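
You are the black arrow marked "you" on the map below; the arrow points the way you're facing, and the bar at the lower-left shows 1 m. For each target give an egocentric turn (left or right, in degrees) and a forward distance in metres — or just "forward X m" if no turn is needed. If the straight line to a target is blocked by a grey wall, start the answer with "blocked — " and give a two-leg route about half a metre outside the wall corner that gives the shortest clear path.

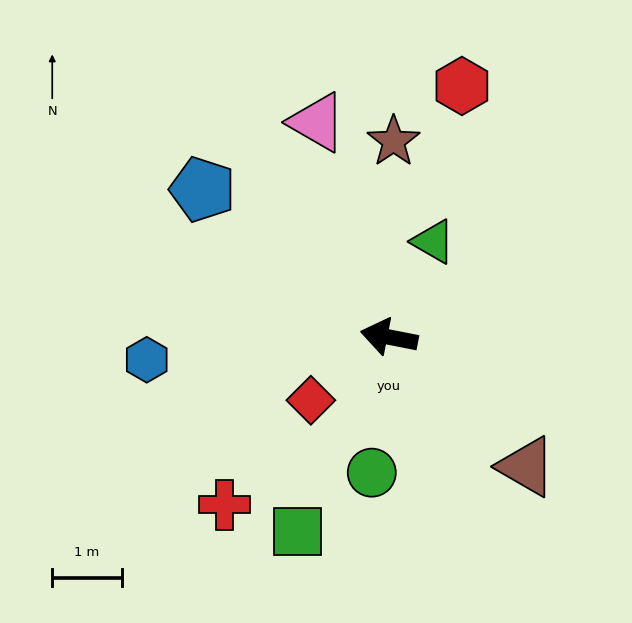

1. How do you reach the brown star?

turn right 80°, forward 2.8 m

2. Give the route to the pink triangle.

turn right 60°, forward 3.3 m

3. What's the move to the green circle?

turn left 94°, forward 2.0 m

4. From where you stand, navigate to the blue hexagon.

turn left 16°, forward 3.5 m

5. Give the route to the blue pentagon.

turn right 27°, forward 3.4 m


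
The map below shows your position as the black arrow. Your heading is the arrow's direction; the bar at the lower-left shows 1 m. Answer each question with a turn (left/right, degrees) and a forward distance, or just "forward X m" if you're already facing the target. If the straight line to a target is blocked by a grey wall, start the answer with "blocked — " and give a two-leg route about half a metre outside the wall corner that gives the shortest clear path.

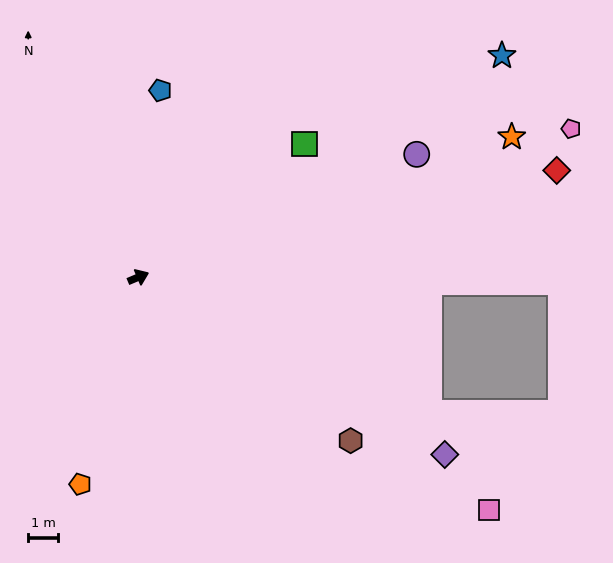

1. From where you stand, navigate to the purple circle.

forward 10.2 m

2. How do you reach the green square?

turn left 16°, forward 7.1 m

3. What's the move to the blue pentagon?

turn left 60°, forward 6.3 m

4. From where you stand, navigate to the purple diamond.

turn right 53°, forward 11.9 m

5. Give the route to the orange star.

turn right 2°, forward 13.4 m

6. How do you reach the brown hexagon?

turn right 60°, forward 9.0 m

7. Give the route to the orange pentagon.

turn right 129°, forward 7.2 m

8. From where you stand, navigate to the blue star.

turn left 9°, forward 14.3 m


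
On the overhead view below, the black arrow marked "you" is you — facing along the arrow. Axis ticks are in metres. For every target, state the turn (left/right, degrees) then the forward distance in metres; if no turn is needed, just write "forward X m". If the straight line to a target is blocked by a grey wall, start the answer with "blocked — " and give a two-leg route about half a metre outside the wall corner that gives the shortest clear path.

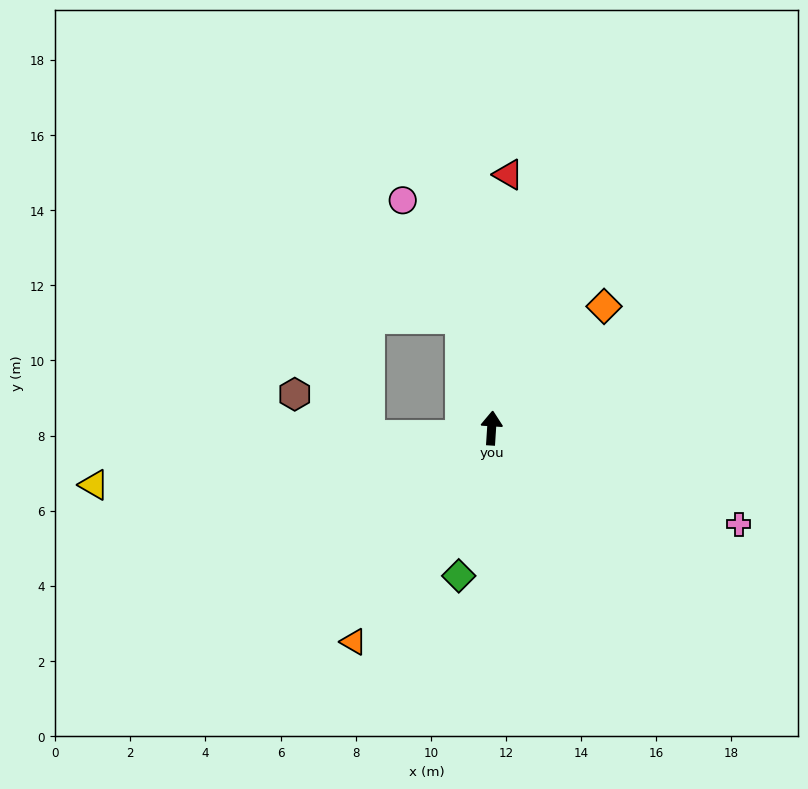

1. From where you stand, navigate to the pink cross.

turn right 108°, forward 7.1 m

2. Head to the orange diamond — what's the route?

turn right 39°, forward 4.4 m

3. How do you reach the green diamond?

turn left 171°, forward 4.0 m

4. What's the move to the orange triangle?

turn left 151°, forward 6.8 m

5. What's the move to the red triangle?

forward 6.8 m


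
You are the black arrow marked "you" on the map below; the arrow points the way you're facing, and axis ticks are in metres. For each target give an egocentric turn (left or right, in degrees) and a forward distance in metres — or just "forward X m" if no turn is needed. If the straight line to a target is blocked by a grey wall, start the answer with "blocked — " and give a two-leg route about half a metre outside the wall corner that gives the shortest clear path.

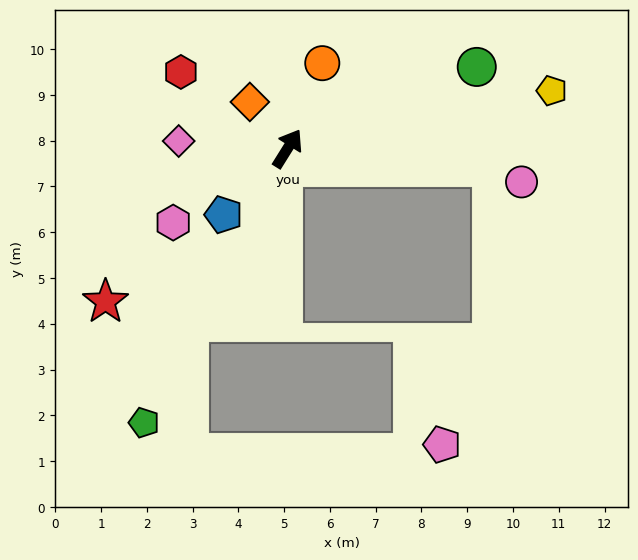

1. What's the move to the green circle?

turn right 35°, forward 4.5 m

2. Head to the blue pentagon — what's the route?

turn left 168°, forward 2.0 m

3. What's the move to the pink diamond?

turn left 118°, forward 2.4 m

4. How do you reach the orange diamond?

turn left 71°, forward 1.3 m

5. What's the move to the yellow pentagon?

turn right 46°, forward 5.9 m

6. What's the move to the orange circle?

turn left 10°, forward 2.0 m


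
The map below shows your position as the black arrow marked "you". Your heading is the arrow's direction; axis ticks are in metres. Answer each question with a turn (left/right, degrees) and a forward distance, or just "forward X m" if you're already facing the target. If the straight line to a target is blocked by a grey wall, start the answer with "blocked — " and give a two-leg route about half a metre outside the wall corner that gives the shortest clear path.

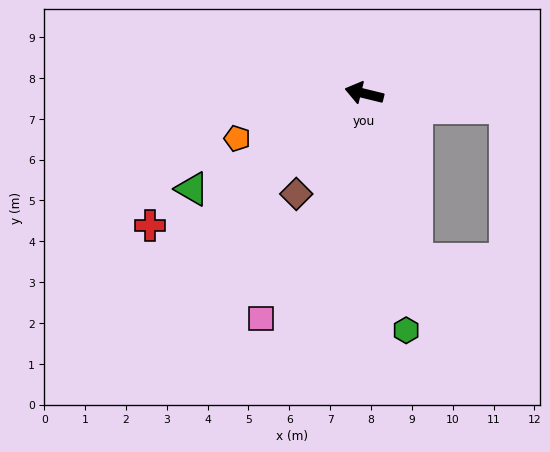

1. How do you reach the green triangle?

turn left 43°, forward 4.8 m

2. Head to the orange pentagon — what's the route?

turn left 33°, forward 3.3 m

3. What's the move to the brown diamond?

turn left 70°, forward 3.0 m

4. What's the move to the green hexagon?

turn left 114°, forward 5.9 m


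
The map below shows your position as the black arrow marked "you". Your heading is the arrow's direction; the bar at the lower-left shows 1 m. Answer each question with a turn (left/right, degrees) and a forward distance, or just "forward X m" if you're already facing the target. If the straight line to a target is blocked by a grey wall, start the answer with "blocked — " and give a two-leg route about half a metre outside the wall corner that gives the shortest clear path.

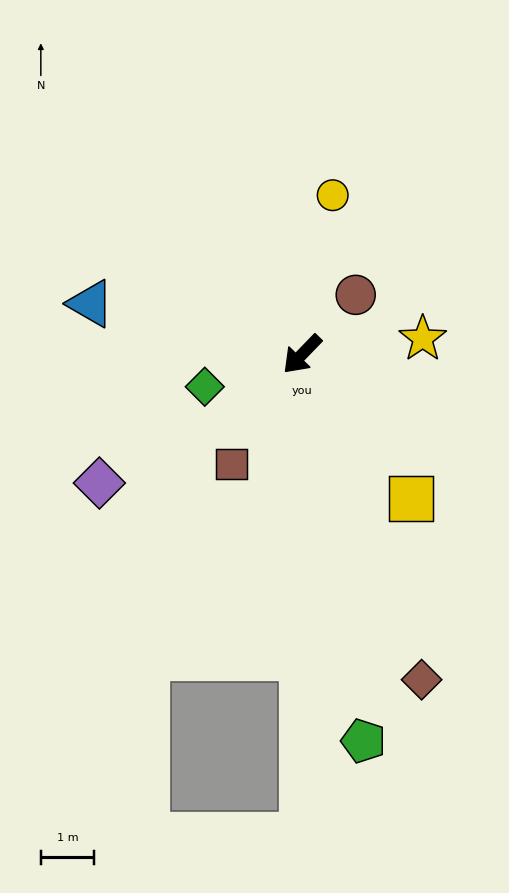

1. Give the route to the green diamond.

turn right 28°, forward 1.9 m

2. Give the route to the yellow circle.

turn right 147°, forward 3.1 m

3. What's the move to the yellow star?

turn left 141°, forward 2.3 m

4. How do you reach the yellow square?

turn left 81°, forward 3.4 m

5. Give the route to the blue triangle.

turn right 59°, forward 4.1 m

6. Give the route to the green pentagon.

turn left 53°, forward 7.4 m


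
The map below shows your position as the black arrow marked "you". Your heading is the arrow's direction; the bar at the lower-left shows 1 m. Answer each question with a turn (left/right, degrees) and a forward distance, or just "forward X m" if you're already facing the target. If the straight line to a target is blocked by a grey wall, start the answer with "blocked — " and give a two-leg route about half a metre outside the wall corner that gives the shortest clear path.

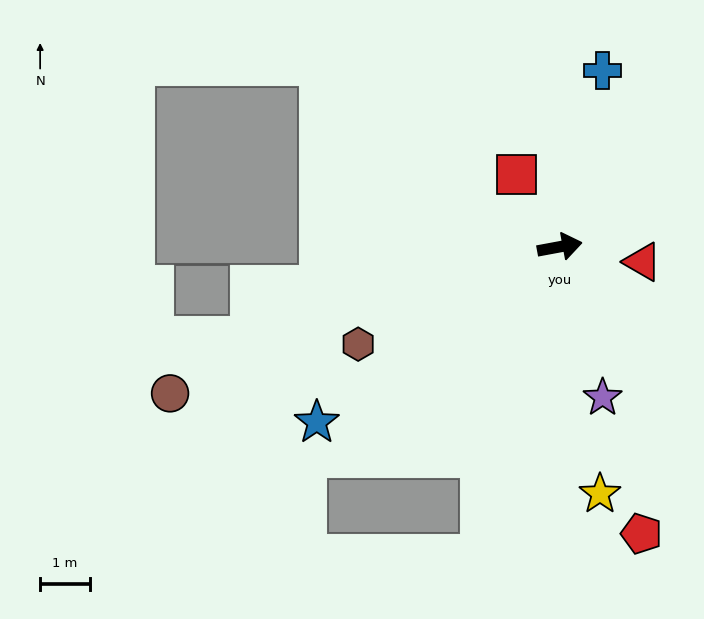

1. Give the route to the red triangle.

turn right 21°, forward 1.7 m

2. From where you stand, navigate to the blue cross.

turn left 66°, forward 3.7 m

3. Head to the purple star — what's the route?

turn right 85°, forward 3.2 m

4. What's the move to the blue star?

turn right 155°, forward 6.1 m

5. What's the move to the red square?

turn left 110°, forward 1.7 m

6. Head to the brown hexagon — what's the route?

turn right 165°, forward 4.5 m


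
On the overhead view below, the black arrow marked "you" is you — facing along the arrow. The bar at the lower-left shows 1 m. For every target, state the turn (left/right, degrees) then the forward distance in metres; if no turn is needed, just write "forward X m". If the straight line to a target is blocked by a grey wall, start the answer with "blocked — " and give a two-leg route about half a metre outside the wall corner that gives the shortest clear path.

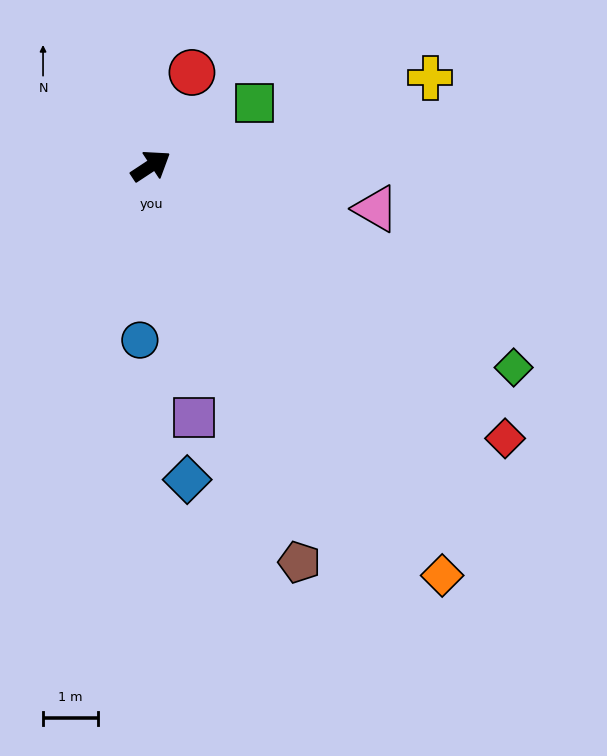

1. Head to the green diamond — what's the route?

turn right 62°, forward 7.6 m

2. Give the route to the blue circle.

turn right 127°, forward 3.2 m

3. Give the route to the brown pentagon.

turn right 103°, forward 7.7 m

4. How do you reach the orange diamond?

turn right 88°, forward 9.2 m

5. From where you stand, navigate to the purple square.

turn right 114°, forward 4.7 m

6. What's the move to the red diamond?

turn right 71°, forward 8.2 m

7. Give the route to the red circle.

turn left 33°, forward 1.9 m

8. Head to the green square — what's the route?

turn right 2°, forward 2.2 m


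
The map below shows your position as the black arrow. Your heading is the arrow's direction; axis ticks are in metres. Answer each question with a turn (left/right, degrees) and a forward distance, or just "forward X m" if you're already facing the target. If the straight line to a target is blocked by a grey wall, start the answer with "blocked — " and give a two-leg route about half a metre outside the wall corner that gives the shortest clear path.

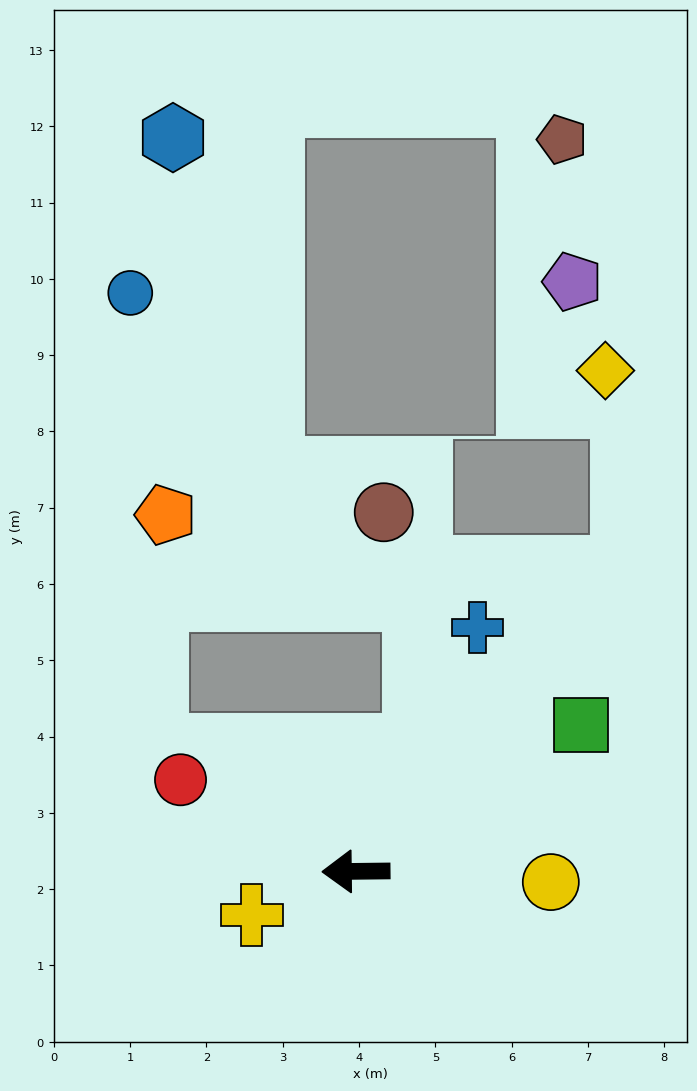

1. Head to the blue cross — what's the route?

turn right 117°, forward 3.6 m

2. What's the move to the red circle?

turn right 28°, forward 2.6 m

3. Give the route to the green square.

turn right 148°, forward 3.5 m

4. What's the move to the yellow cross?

turn left 22°, forward 1.5 m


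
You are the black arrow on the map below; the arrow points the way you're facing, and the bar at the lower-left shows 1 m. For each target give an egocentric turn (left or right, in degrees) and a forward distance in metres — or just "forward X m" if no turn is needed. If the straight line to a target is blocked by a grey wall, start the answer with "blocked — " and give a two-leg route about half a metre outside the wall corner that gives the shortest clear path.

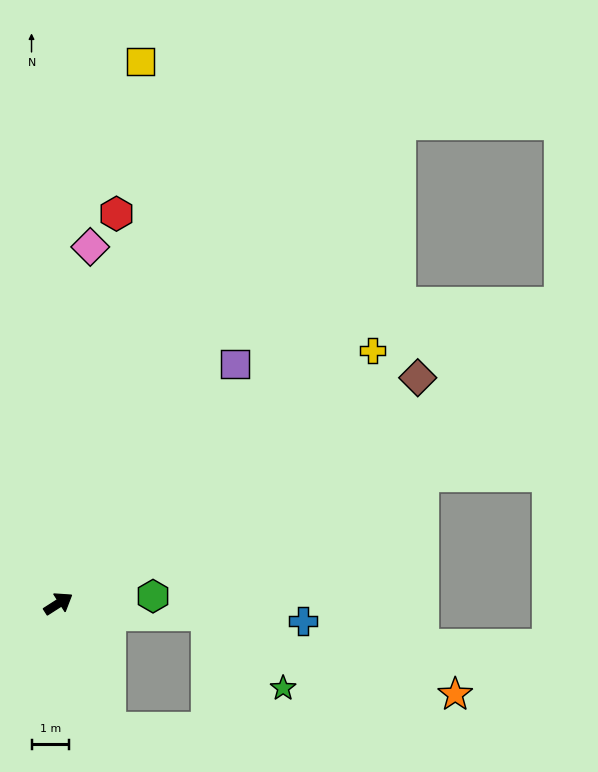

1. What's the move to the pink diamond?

turn left 52°, forward 9.5 m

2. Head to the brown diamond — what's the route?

forward 11.2 m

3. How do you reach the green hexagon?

turn right 28°, forward 2.5 m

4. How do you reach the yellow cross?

turn left 6°, forward 10.7 m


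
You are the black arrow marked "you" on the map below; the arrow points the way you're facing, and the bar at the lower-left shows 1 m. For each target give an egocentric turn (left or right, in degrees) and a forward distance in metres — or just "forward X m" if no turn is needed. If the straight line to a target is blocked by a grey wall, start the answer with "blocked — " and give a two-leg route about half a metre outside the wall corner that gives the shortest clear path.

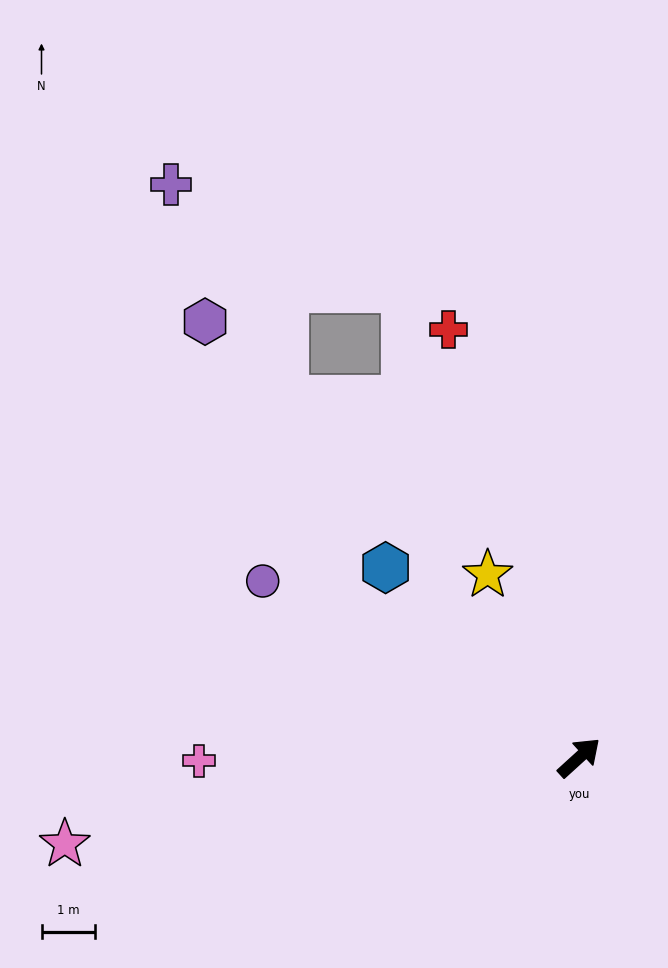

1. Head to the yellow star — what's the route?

turn left 74°, forward 3.8 m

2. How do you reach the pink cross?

turn left 138°, forward 7.1 m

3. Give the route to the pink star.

turn left 147°, forward 9.7 m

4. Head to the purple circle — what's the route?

turn left 109°, forward 6.8 m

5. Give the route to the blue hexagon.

turn left 93°, forward 5.1 m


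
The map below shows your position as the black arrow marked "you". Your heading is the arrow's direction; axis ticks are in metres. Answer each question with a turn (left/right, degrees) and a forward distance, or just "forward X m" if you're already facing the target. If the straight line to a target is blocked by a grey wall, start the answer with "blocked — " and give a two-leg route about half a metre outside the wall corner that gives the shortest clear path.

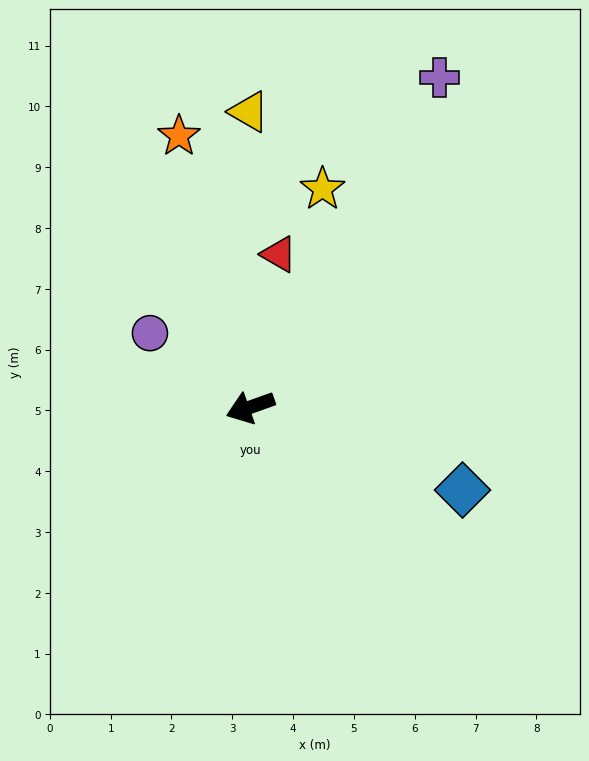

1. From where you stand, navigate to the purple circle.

turn right 56°, forward 2.1 m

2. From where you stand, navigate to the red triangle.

turn right 120°, forward 2.6 m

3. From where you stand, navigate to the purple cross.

turn right 139°, forward 6.2 m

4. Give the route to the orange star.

turn right 95°, forward 4.6 m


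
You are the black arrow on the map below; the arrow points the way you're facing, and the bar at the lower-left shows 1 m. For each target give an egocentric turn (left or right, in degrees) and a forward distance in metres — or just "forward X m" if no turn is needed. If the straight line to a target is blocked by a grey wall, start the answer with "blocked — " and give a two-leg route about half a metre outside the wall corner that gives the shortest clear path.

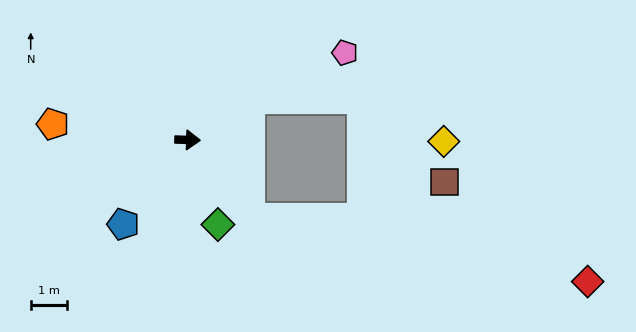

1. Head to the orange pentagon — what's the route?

turn left 175°, forward 3.8 m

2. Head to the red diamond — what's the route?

blocked — turn right 50°, forward 2.8 m, then turn left 41°, forward 9.6 m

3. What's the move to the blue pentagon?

turn right 125°, forward 2.9 m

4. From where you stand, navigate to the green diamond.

turn right 68°, forward 2.5 m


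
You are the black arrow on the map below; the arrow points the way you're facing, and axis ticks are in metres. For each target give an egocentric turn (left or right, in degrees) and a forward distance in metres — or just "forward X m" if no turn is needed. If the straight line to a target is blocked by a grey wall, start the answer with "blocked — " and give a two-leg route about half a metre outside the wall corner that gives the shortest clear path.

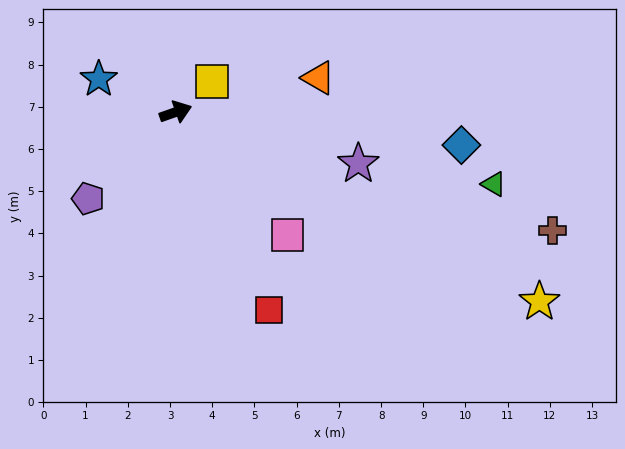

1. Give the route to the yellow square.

turn left 21°, forward 1.1 m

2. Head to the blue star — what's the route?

turn left 137°, forward 2.0 m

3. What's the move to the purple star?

turn right 35°, forward 4.5 m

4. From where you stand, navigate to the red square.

turn right 84°, forward 5.2 m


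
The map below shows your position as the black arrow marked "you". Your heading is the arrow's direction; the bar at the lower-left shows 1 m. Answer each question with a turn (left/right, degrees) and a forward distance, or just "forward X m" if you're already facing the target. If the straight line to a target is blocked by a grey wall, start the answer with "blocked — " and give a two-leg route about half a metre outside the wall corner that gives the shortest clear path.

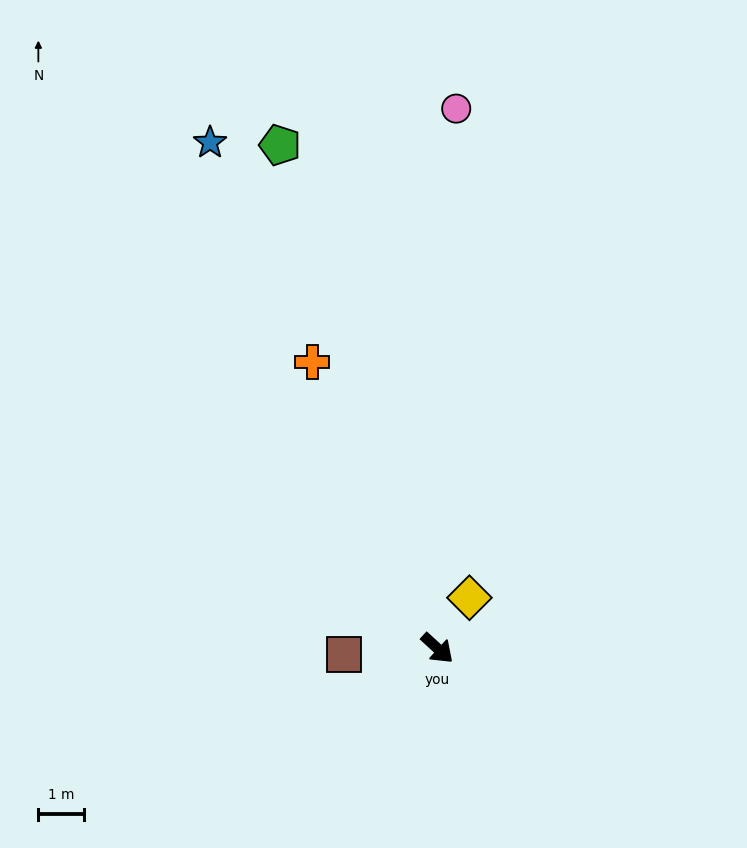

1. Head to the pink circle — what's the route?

turn left 131°, forward 11.8 m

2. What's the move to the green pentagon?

turn left 150°, forward 11.5 m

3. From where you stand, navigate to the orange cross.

turn left 156°, forward 6.8 m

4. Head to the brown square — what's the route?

turn right 134°, forward 2.0 m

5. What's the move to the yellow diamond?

turn left 100°, forward 1.3 m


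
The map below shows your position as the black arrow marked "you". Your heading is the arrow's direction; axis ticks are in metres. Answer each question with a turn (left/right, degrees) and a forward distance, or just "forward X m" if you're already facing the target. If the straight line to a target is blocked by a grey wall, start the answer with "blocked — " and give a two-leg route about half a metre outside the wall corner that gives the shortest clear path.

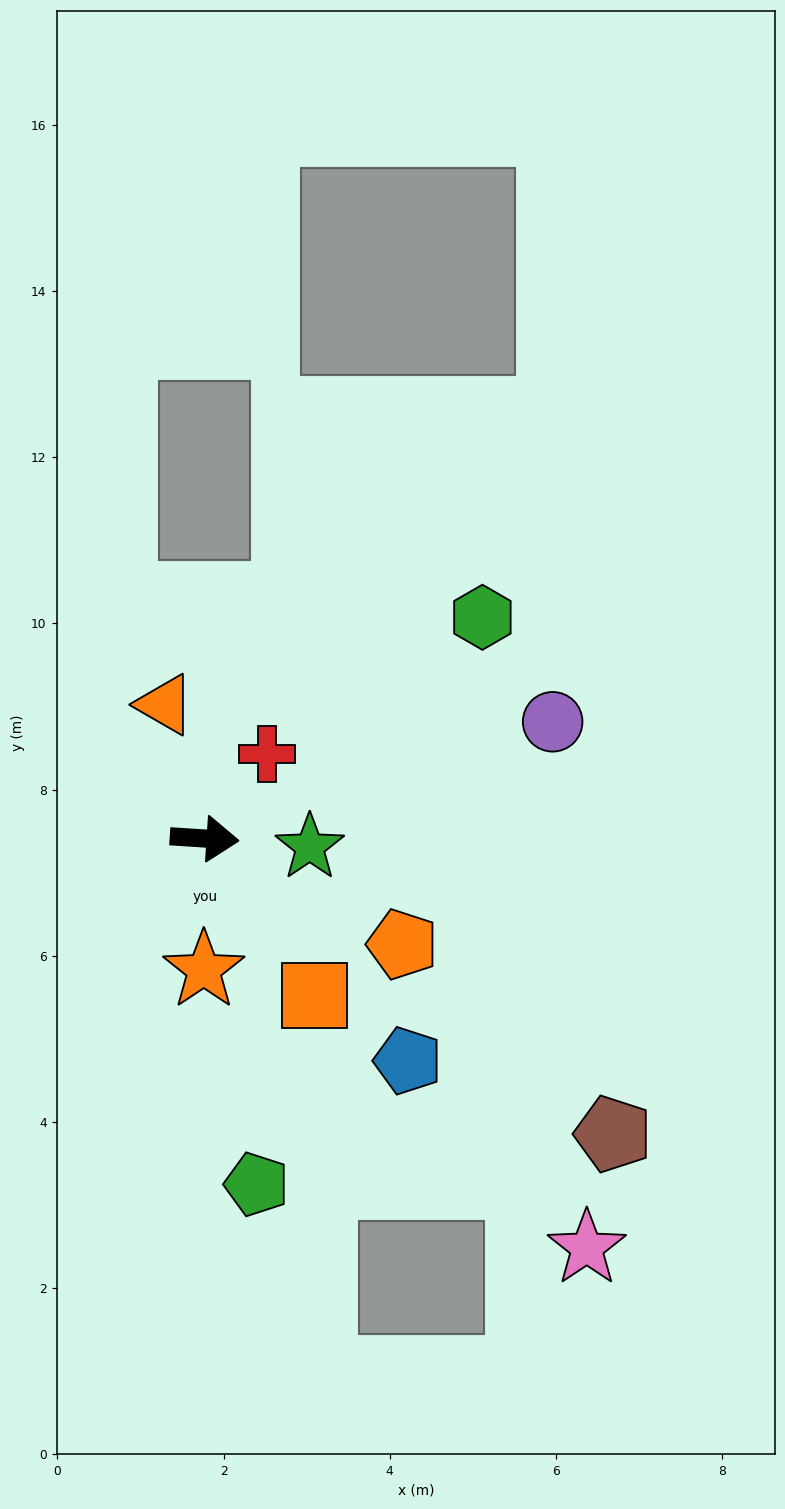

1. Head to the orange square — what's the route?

turn right 51°, forward 2.3 m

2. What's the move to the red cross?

turn left 57°, forward 1.3 m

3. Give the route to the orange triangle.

turn left 110°, forward 1.7 m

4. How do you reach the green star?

forward 1.3 m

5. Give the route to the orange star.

turn right 87°, forward 1.6 m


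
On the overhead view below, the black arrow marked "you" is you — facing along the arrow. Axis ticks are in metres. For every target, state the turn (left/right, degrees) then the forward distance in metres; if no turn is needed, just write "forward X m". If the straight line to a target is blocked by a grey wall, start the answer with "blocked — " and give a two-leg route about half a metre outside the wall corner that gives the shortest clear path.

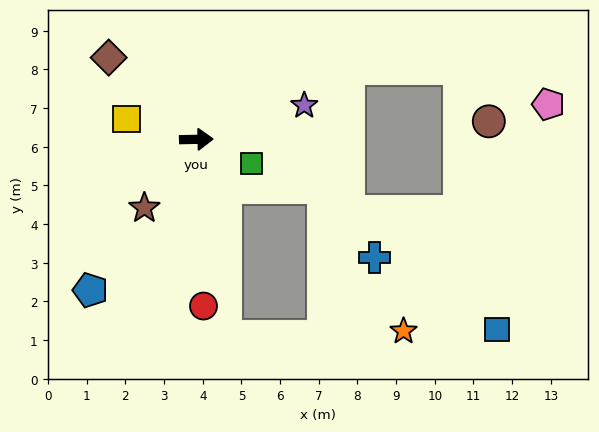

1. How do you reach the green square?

turn right 25°, forward 1.6 m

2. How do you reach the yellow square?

turn left 163°, forward 1.9 m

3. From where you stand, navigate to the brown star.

turn right 128°, forward 2.2 m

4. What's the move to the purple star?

turn left 16°, forward 2.9 m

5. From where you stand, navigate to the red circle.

turn right 89°, forward 4.3 m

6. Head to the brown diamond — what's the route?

turn left 136°, forward 3.1 m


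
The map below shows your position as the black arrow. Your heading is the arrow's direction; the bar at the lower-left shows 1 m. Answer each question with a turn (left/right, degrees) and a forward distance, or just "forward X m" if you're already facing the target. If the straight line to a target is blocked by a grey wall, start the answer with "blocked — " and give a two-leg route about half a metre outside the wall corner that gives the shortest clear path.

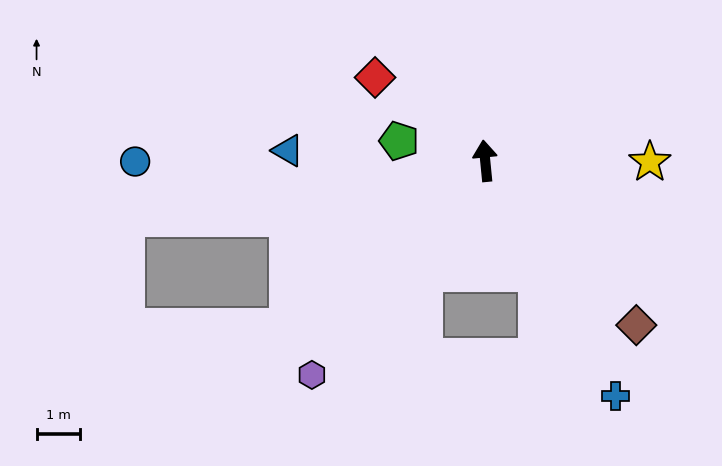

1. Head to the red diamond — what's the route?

turn left 47°, forward 3.2 m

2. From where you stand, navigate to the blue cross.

turn right 157°, forward 6.2 m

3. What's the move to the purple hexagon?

turn left 135°, forward 6.3 m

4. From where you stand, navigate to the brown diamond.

turn right 143°, forward 5.1 m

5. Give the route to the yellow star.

turn right 96°, forward 3.8 m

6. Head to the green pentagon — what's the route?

turn left 71°, forward 2.0 m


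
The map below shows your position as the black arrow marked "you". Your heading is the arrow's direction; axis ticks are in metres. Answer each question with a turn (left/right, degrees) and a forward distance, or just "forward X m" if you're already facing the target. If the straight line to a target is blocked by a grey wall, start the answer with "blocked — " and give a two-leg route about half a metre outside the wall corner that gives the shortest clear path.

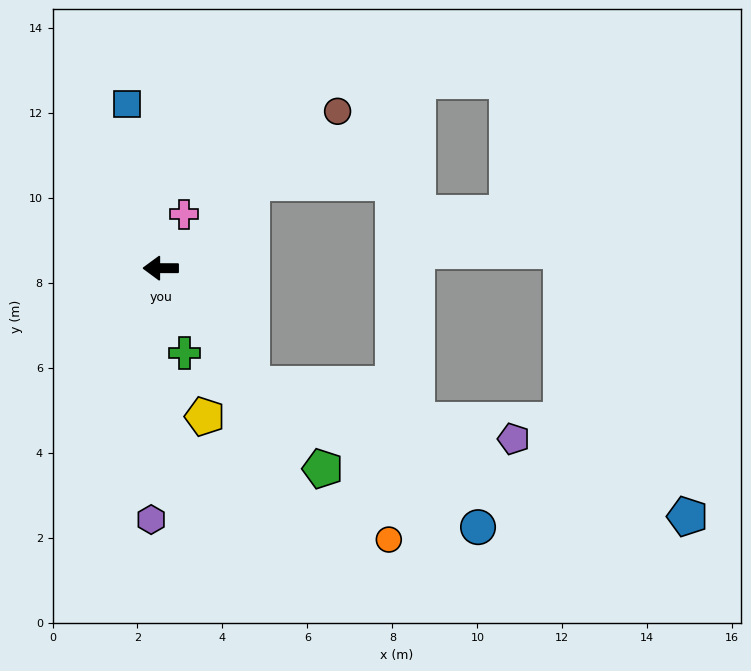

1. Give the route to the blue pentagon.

blocked — turn left 128°, forward 3.5 m, then turn left 35°, forward 10.7 m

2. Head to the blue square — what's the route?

turn right 78°, forward 3.9 m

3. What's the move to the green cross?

turn left 106°, forward 2.1 m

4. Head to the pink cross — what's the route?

turn right 113°, forward 1.4 m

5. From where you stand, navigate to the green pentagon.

turn left 129°, forward 6.1 m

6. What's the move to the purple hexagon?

turn left 88°, forward 5.9 m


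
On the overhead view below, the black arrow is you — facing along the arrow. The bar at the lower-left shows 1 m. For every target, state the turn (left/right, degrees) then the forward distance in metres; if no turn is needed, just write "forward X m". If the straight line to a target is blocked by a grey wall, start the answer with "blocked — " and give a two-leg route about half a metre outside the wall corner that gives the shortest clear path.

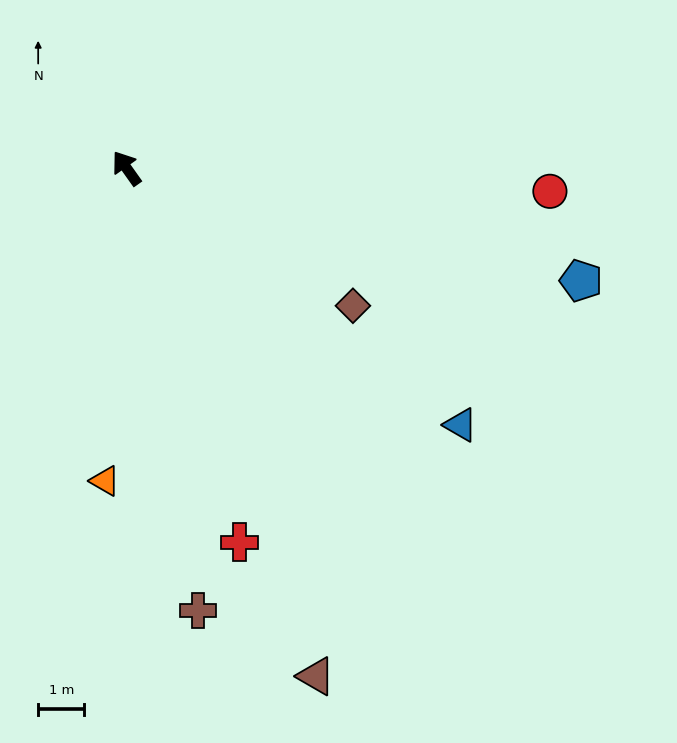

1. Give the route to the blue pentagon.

turn right 139°, forward 10.1 m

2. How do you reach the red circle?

turn right 128°, forward 9.2 m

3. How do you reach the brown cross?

turn left 154°, forward 9.7 m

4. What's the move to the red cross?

turn left 161°, forward 8.5 m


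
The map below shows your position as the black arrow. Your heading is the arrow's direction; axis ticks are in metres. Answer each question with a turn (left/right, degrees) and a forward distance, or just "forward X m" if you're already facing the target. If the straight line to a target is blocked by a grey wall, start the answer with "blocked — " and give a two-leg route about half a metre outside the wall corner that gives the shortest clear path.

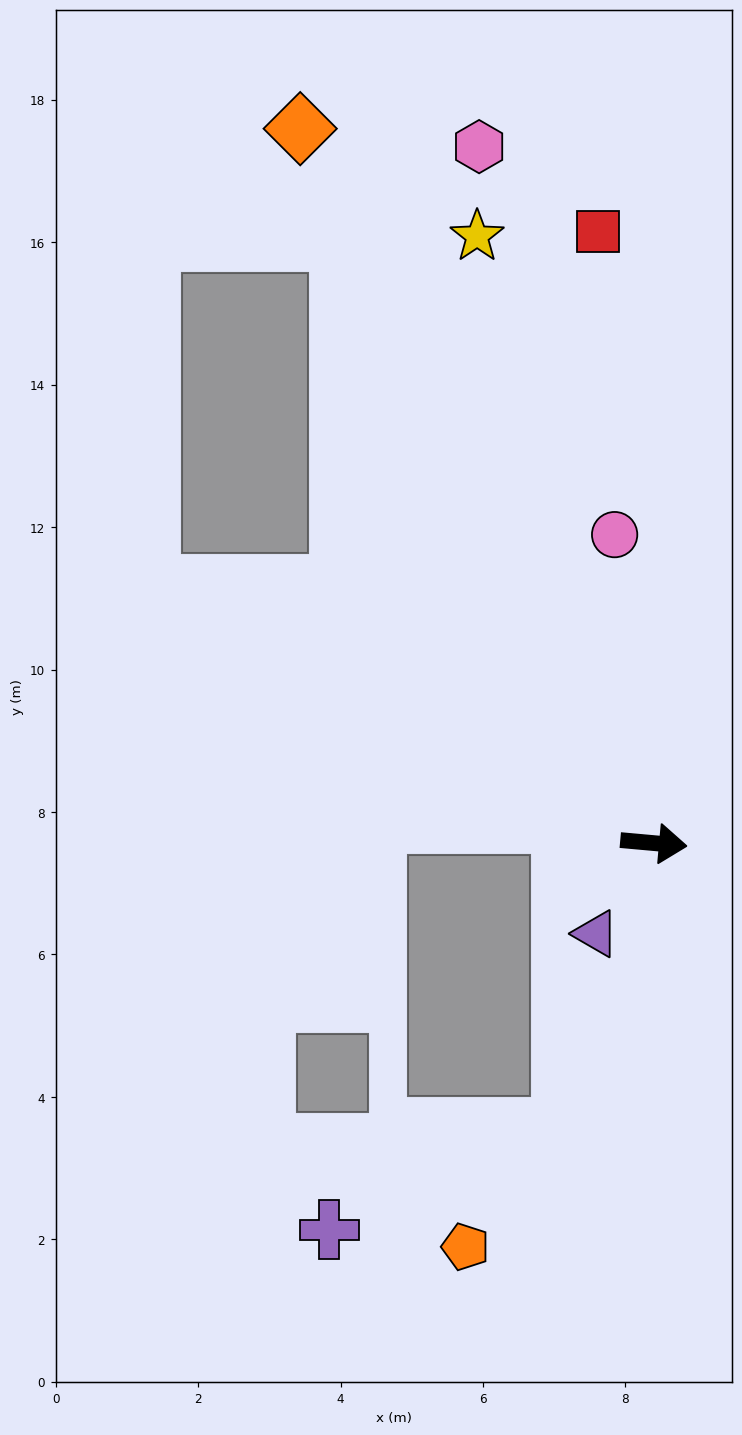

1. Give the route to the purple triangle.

turn right 117°, forward 1.5 m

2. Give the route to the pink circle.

turn left 102°, forward 4.4 m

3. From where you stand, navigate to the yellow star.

turn left 111°, forward 8.9 m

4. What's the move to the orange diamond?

turn left 121°, forward 11.2 m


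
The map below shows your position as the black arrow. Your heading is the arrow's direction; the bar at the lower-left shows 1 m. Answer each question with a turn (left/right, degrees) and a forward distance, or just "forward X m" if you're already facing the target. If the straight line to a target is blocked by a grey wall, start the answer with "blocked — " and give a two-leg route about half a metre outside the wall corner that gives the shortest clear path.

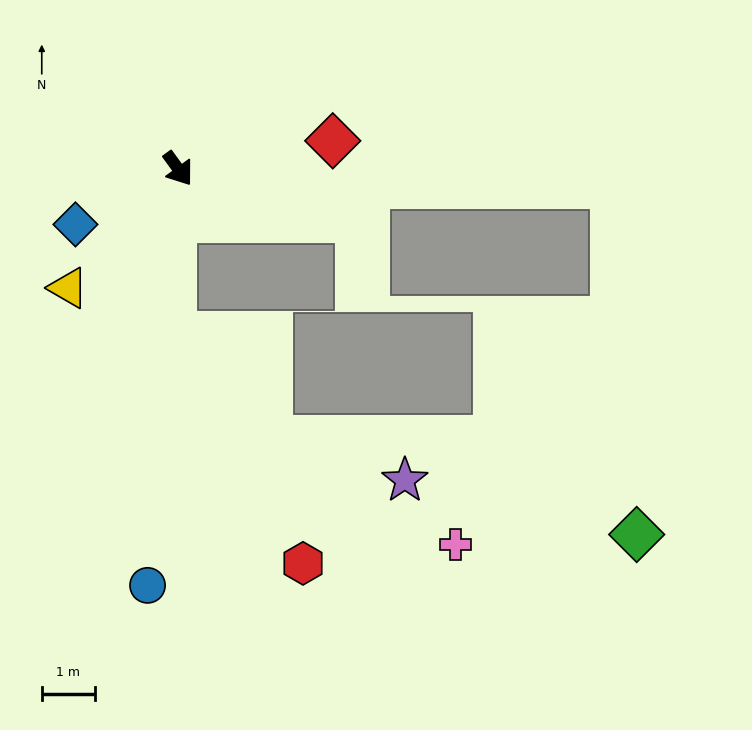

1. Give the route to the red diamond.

turn left 64°, forward 3.0 m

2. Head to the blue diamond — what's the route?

turn right 98°, forward 2.2 m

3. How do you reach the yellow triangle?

turn right 79°, forward 3.1 m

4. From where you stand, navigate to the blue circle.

turn right 40°, forward 7.9 m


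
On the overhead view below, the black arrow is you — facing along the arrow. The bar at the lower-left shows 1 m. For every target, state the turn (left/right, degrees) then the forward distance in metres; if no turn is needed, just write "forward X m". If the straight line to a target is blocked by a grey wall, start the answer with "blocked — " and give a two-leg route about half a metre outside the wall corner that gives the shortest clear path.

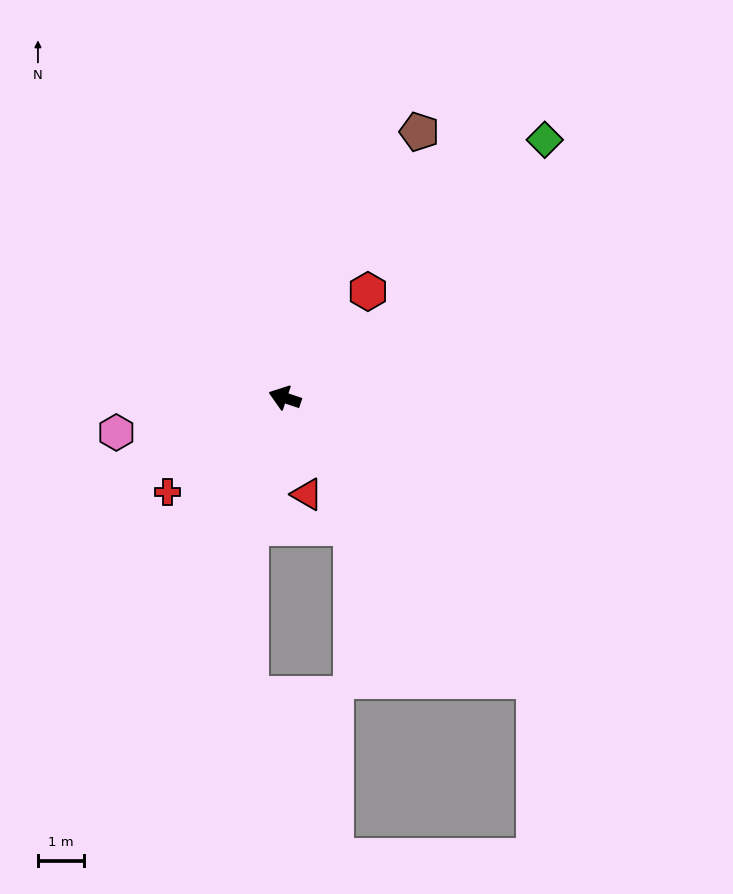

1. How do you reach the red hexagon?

turn right 109°, forward 3.0 m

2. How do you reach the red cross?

turn left 57°, forward 3.3 m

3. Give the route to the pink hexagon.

turn left 30°, forward 3.8 m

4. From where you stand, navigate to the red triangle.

turn left 121°, forward 2.2 m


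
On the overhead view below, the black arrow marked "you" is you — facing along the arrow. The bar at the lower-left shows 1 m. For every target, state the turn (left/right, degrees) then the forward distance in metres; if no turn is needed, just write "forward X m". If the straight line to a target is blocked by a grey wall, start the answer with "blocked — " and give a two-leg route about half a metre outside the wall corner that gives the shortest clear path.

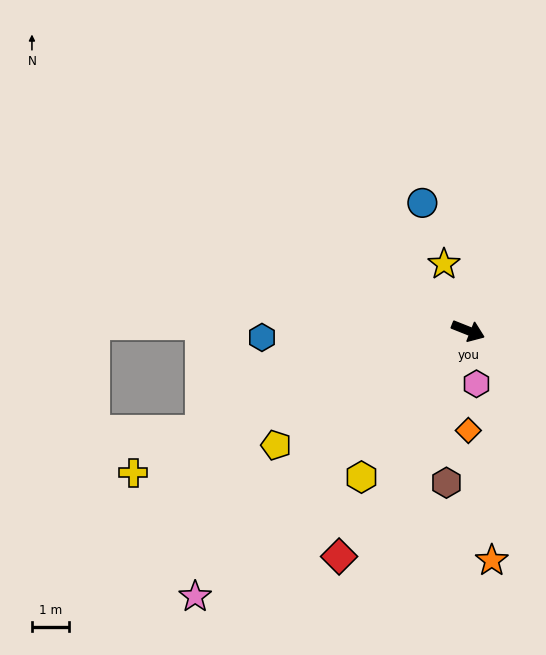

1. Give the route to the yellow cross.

turn right 135°, forward 9.8 m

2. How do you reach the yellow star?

turn left 132°, forward 1.9 m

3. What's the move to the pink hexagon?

turn right 59°, forward 1.4 m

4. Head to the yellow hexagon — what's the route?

turn right 104°, forward 4.9 m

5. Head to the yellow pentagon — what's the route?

turn right 128°, forward 6.0 m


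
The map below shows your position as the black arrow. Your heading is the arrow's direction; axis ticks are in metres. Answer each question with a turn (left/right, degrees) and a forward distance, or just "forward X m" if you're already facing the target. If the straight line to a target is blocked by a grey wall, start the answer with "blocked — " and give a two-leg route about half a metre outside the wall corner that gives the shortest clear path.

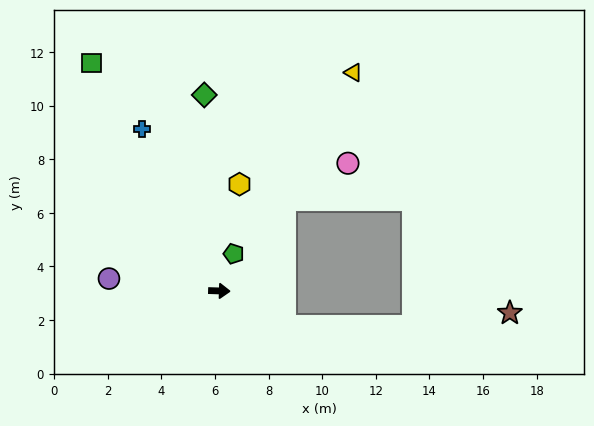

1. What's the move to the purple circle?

turn left 175°, forward 4.1 m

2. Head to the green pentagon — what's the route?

turn left 71°, forward 1.5 m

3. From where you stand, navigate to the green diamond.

turn left 96°, forward 7.3 m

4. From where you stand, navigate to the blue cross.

turn left 117°, forward 6.7 m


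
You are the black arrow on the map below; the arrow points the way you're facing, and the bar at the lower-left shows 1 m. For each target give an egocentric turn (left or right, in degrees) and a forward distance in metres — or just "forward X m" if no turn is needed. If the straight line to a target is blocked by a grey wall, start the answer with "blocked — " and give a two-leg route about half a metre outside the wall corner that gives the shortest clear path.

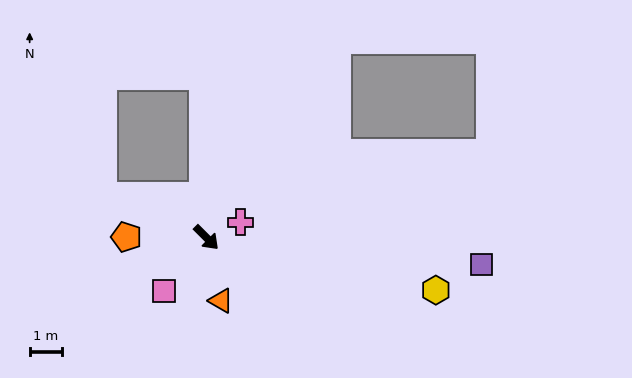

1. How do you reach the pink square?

turn right 83°, forward 2.1 m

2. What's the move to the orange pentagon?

turn right 135°, forward 2.5 m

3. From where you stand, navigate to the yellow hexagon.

turn left 32°, forward 7.3 m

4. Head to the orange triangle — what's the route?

turn right 32°, forward 2.0 m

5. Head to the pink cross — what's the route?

turn left 69°, forward 1.2 m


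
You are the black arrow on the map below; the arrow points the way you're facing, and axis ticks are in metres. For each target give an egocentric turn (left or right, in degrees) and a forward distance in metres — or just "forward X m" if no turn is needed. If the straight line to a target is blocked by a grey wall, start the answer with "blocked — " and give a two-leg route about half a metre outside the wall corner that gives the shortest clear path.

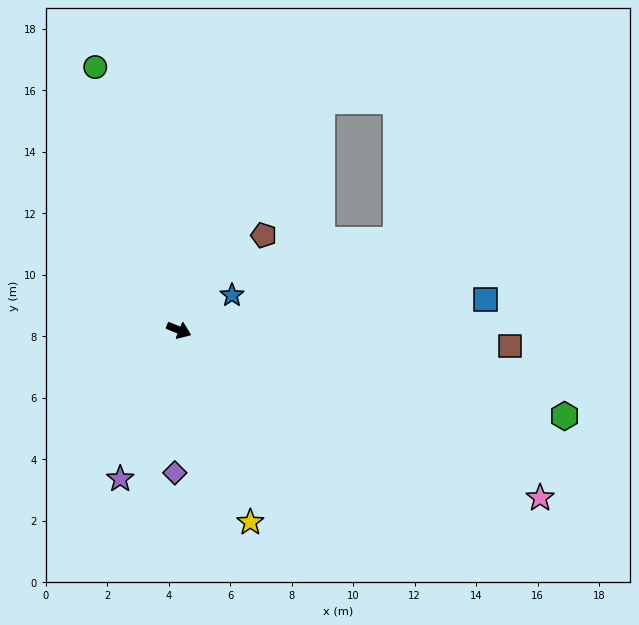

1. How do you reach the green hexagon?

turn left 10°, forward 12.9 m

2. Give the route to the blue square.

turn left 28°, forward 10.0 m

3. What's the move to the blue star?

turn left 56°, forward 2.1 m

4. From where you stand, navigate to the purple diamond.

turn right 69°, forward 4.6 m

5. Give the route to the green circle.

turn left 130°, forward 9.0 m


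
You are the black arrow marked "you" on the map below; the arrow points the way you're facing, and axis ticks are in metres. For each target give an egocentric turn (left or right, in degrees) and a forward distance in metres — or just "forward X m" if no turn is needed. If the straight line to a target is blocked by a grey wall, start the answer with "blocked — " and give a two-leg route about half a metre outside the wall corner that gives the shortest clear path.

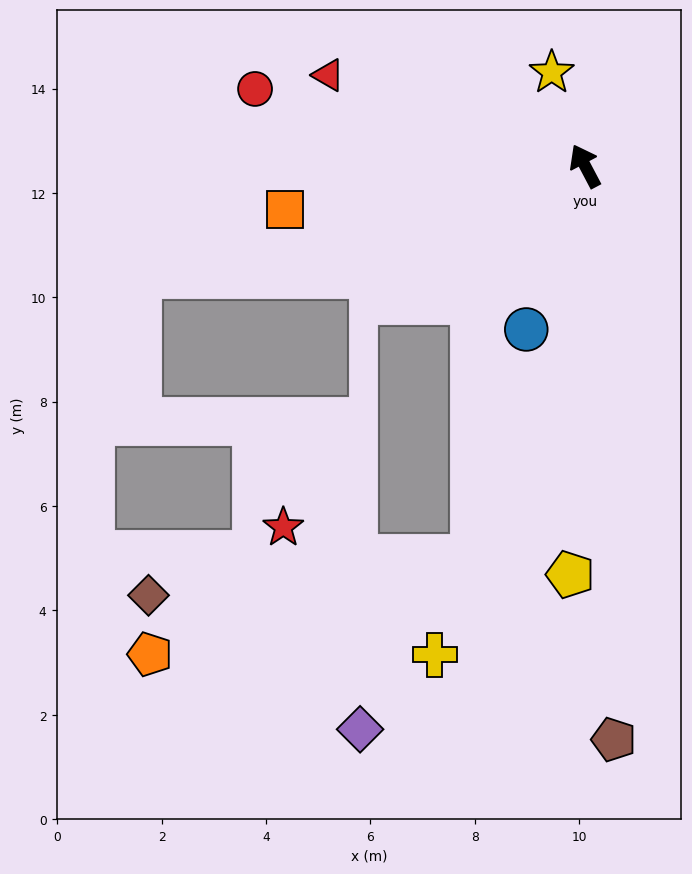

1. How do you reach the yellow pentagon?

turn left 150°, forward 7.8 m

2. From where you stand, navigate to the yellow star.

turn right 8°, forward 1.9 m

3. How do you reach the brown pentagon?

turn left 155°, forward 11.0 m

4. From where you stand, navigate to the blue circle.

turn left 132°, forward 3.3 m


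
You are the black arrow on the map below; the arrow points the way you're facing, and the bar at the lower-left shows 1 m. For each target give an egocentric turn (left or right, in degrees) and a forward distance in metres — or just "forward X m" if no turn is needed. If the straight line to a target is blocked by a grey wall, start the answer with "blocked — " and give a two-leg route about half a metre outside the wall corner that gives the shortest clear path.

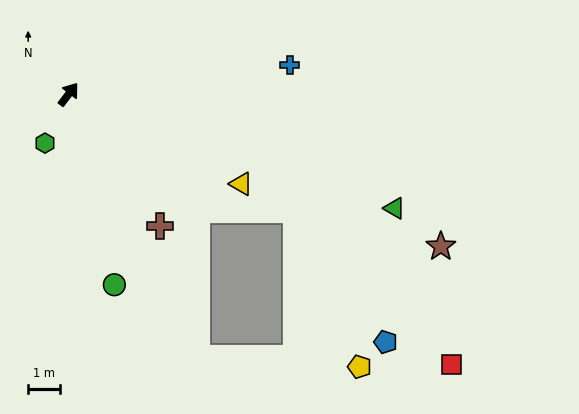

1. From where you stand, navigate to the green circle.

turn right 129°, forward 6.2 m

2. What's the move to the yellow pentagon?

blocked — turn right 117°, forward 9.3 m, then turn left 61°, forward 5.2 m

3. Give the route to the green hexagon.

turn right 169°, forward 1.7 m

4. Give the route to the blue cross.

turn right 45°, forward 7.1 m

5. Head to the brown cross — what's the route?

turn right 108°, forward 5.1 m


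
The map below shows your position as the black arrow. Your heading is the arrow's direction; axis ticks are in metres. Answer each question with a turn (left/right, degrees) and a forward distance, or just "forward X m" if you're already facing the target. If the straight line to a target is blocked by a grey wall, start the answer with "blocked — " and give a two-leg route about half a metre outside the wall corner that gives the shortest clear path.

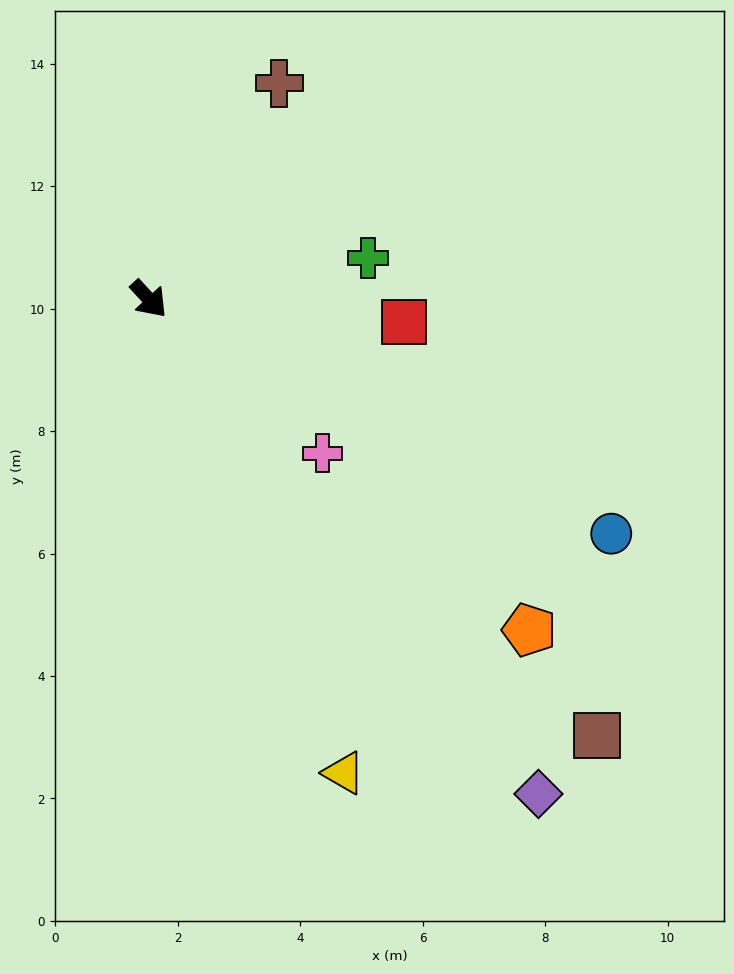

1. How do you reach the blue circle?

turn left 20°, forward 8.5 m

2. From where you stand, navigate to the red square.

turn left 42°, forward 4.2 m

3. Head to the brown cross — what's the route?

turn left 106°, forward 4.1 m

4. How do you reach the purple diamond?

turn right 4°, forward 10.3 m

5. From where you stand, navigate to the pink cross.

turn left 6°, forward 3.8 m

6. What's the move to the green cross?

turn left 58°, forward 3.6 m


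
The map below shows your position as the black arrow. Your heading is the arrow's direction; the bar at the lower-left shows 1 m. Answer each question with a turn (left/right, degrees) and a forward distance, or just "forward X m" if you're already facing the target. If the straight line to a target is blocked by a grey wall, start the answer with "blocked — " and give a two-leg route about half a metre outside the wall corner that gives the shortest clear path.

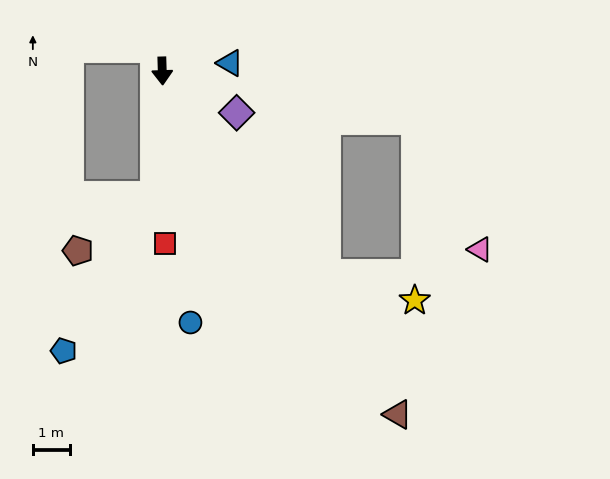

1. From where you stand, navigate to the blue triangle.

turn left 95°, forward 1.9 m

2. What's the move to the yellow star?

blocked — turn left 37°, forward 7.1 m, then turn left 35°, forward 2.5 m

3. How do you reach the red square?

forward 4.7 m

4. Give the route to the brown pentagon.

blocked — turn right 5°, forward 3.4 m, then turn right 52°, forward 2.6 m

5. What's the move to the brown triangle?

turn left 33°, forward 11.3 m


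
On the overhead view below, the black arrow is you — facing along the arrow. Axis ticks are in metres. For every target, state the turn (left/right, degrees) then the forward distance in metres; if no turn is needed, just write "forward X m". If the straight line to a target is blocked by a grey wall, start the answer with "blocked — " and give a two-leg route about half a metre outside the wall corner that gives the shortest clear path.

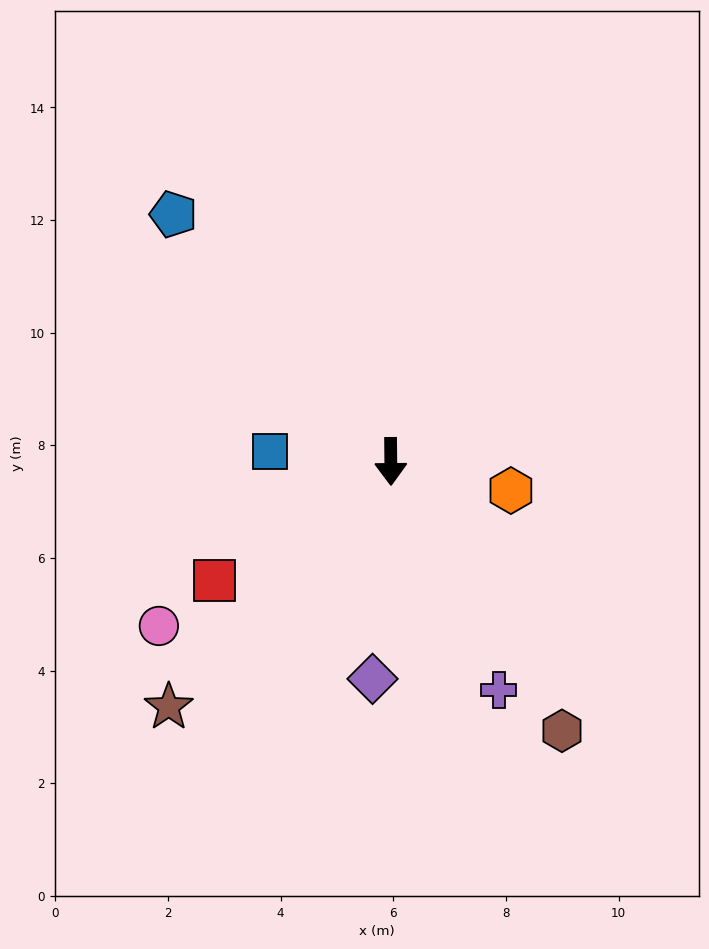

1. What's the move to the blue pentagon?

turn right 139°, forward 5.8 m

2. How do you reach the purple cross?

turn left 25°, forward 4.5 m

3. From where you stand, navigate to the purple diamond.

turn right 5°, forward 3.9 m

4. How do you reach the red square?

turn right 56°, forward 3.8 m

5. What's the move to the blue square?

turn right 95°, forward 2.2 m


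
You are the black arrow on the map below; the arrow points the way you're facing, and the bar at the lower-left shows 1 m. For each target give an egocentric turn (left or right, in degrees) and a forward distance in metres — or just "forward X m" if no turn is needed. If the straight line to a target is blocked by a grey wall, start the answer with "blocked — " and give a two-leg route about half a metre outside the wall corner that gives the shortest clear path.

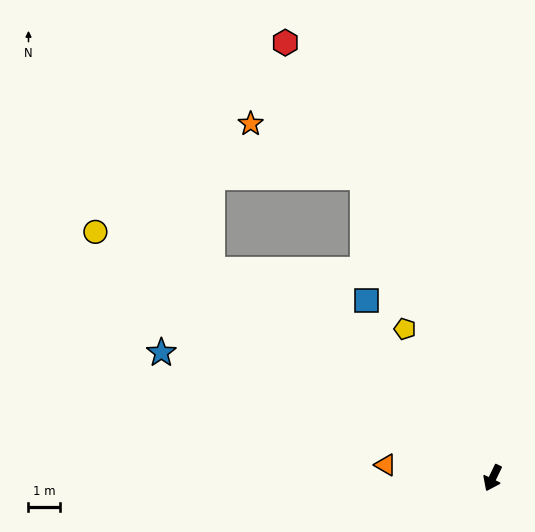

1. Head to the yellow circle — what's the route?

turn right 96°, forward 14.6 m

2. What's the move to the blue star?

turn right 85°, forward 11.1 m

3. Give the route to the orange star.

blocked — turn right 131°, forward 10.3 m, then turn left 42°, forward 3.9 m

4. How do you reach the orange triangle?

turn right 71°, forward 3.4 m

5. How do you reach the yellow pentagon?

turn right 124°, forward 5.4 m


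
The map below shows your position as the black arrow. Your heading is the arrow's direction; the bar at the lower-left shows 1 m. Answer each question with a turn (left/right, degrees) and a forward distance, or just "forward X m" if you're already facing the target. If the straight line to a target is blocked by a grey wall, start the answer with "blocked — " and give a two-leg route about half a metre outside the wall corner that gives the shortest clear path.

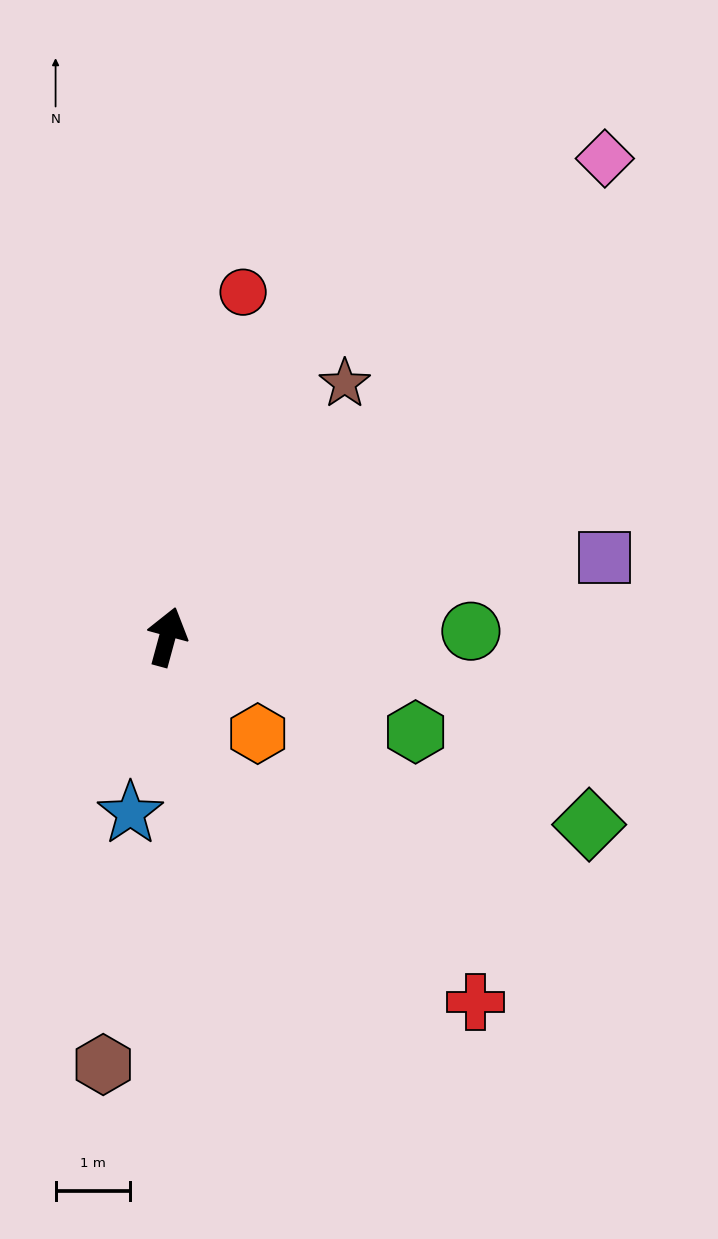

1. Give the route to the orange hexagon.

turn right 122°, forward 1.8 m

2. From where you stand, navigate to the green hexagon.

turn right 96°, forward 3.6 m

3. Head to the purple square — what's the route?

turn right 65°, forward 5.9 m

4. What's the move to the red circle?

turn left 3°, forward 4.7 m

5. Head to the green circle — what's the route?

turn right 74°, forward 4.1 m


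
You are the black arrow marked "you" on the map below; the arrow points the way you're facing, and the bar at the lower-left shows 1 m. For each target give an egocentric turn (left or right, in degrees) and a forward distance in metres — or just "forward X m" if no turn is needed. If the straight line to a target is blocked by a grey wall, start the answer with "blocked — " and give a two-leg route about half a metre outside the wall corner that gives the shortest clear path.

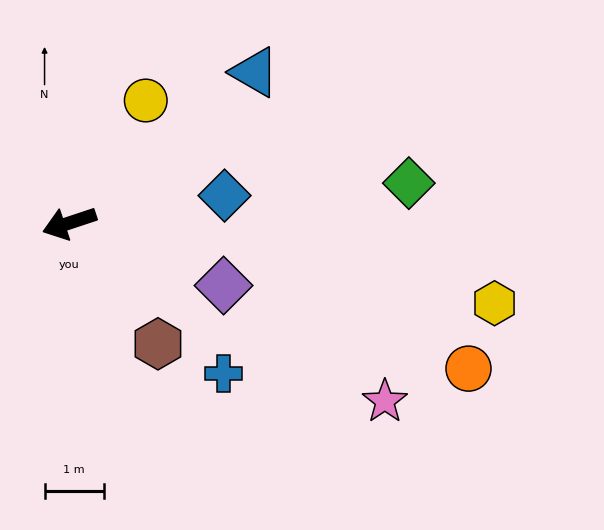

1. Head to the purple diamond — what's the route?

turn left 140°, forward 2.8 m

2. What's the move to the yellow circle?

turn right 140°, forward 2.4 m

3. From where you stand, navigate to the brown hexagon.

turn left 108°, forward 2.5 m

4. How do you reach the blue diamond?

turn left 172°, forward 2.7 m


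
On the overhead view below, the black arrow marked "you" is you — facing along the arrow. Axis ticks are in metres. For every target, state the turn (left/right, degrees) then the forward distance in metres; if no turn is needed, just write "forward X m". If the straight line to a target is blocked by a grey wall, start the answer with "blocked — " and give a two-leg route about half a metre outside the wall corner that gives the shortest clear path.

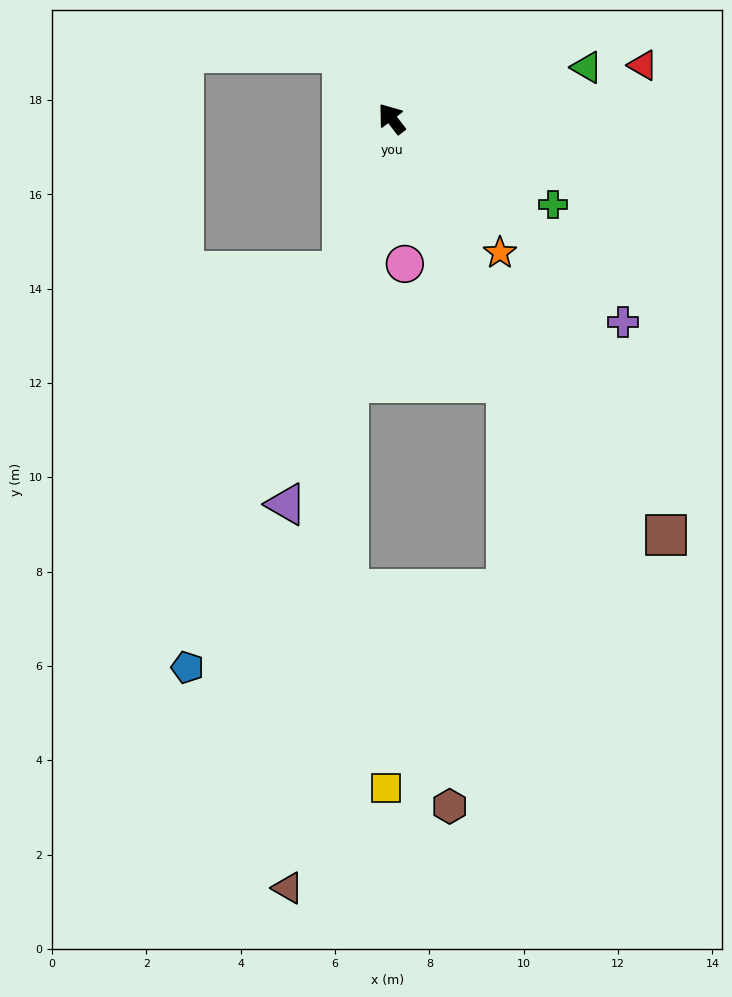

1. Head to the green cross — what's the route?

turn right 156°, forward 3.9 m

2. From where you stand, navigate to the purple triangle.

turn left 127°, forward 8.5 m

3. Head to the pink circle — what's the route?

turn left 148°, forward 3.1 m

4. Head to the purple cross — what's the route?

turn right 169°, forward 6.5 m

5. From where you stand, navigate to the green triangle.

turn right 113°, forward 4.3 m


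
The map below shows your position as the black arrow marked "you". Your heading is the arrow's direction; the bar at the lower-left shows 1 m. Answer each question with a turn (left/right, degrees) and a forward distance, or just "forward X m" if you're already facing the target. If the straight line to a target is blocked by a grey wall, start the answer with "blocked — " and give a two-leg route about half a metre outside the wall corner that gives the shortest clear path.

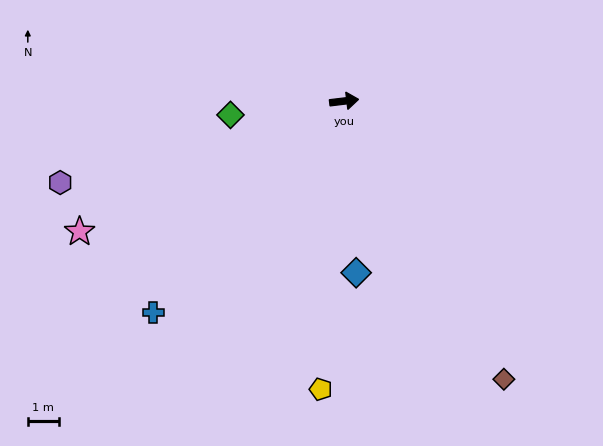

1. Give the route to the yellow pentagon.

turn right 102°, forward 9.3 m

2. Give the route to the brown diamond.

turn right 67°, forward 10.3 m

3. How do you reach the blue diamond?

turn right 93°, forward 5.5 m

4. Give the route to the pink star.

turn right 161°, forward 9.5 m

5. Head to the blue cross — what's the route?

turn right 139°, forward 9.1 m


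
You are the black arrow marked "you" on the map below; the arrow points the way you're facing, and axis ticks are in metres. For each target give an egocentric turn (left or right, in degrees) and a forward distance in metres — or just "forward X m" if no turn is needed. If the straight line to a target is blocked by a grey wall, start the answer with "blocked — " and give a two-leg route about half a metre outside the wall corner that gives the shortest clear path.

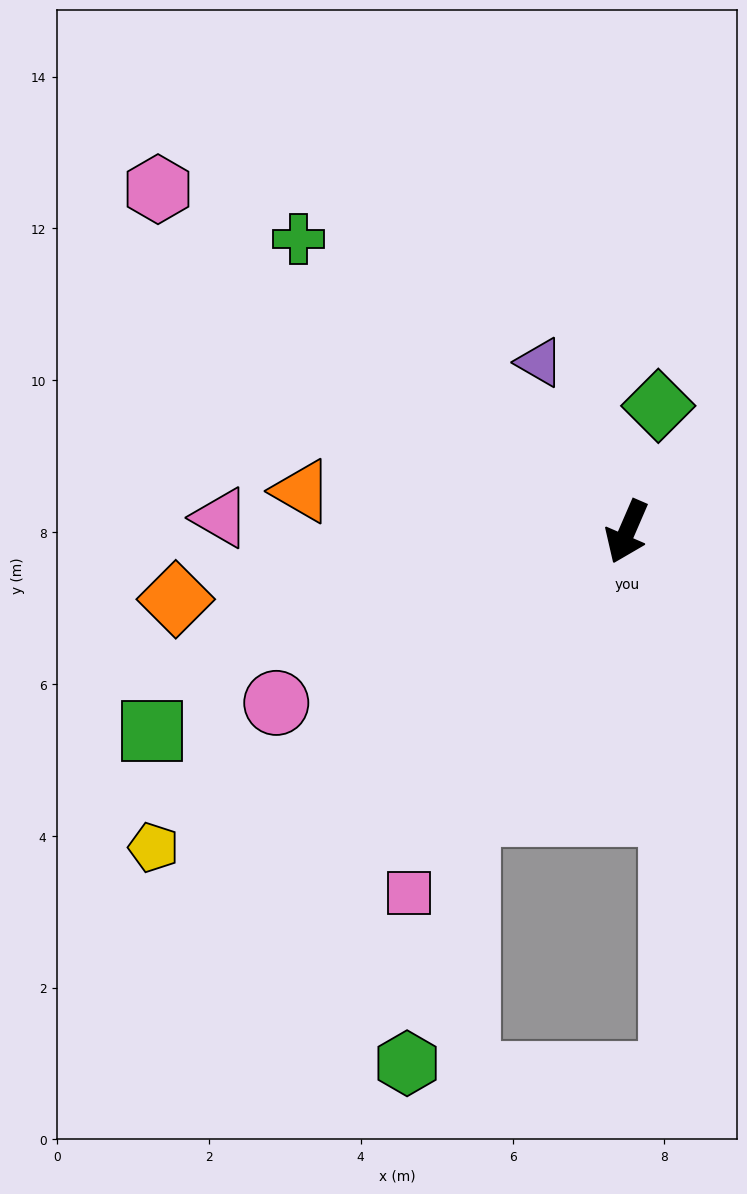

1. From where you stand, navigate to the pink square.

turn right 8°, forward 5.6 m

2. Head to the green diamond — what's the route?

turn right 171°, forward 1.7 m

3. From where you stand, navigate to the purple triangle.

turn right 129°, forward 2.5 m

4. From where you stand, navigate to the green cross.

turn right 108°, forward 5.8 m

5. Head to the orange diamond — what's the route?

turn right 58°, forward 6.0 m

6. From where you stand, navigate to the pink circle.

turn right 41°, forward 5.1 m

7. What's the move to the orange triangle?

turn right 74°, forward 4.3 m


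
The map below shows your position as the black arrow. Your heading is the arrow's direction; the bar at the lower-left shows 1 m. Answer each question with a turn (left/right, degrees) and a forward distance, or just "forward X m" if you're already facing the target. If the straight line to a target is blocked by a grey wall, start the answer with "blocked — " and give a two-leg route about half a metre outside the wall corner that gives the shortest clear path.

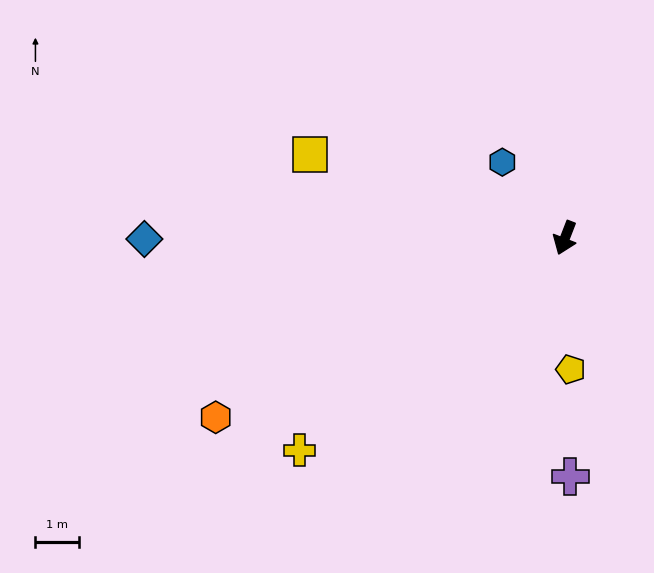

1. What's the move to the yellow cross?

turn right 30°, forward 7.8 m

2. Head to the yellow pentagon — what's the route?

turn left 24°, forward 3.0 m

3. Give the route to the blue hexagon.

turn right 119°, forward 2.2 m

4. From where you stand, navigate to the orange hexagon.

turn right 42°, forward 9.0 m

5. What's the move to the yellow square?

turn right 87°, forward 6.1 m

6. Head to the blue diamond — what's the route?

turn right 69°, forward 9.6 m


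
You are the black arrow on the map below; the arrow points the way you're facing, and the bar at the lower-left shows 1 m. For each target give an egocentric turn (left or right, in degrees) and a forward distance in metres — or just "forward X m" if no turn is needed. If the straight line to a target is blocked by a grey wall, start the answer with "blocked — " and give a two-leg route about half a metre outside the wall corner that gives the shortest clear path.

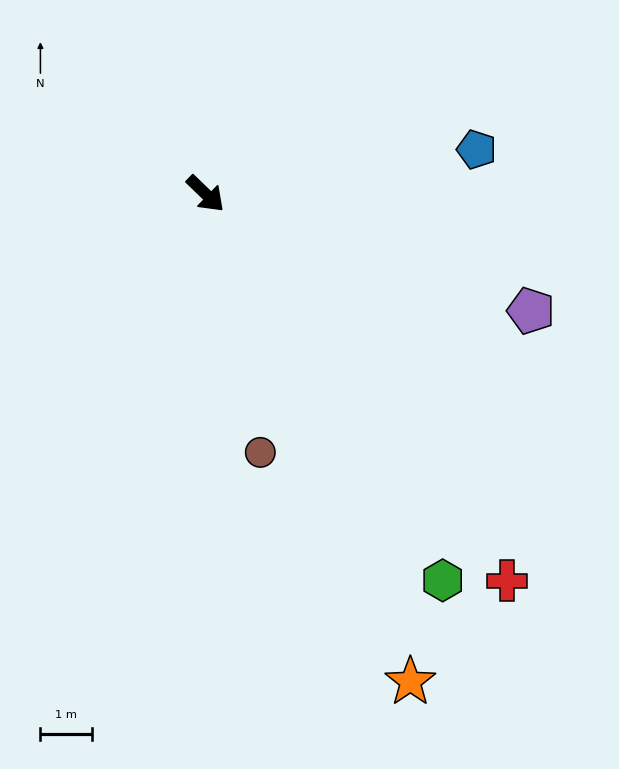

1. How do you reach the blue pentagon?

turn left 53°, forward 5.3 m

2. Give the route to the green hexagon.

turn right 14°, forward 8.7 m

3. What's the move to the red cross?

turn right 8°, forward 9.4 m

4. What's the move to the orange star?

turn right 23°, forward 10.2 m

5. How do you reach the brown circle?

turn right 34°, forward 5.1 m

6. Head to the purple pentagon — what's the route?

turn left 24°, forward 6.6 m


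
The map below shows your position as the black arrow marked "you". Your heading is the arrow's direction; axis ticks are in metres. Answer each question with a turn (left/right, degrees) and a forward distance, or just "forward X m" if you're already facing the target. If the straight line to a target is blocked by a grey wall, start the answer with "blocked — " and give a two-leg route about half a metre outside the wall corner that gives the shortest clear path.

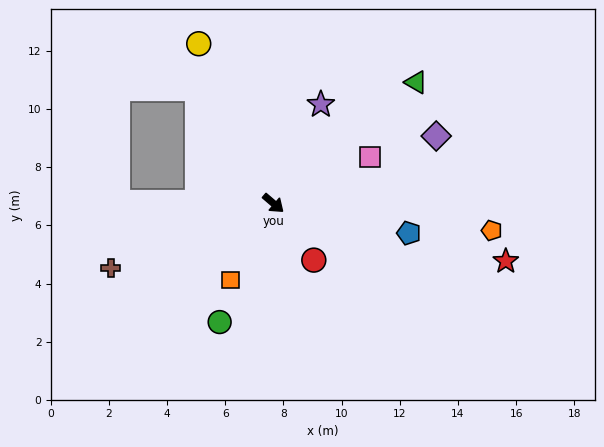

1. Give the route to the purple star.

turn left 105°, forward 3.8 m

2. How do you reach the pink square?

turn left 66°, forward 3.7 m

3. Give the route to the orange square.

turn right 79°, forward 3.0 m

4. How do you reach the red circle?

turn right 14°, forward 2.4 m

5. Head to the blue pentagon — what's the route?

turn left 28°, forward 4.8 m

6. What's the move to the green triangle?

turn left 81°, forward 6.4 m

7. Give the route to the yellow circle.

turn left 156°, forward 6.1 m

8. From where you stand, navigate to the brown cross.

turn right 118°, forward 6.0 m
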